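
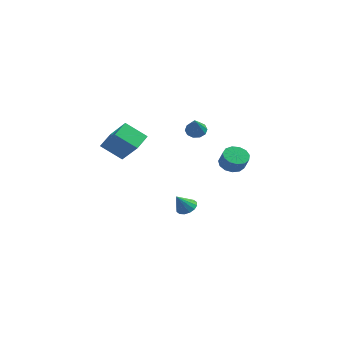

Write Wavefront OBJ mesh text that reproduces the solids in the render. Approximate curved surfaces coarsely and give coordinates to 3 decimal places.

v 0.582 1.23 2.769
v 0.998 1.049 2.318
v 1.358 0.07 3.951
v 1.155 1.354 2.514
v 1.094 1.612 2.807
v 0.836 1.724 3.086
v 0.482 1.647 3.243
v 0.165 1.411 3.22
v 0.008 1.106 3.023
v 0.07 0.848 2.73
v 0.327 0.736 2.451
v 0.682 0.813 2.294
v 3.521 0.665 0.939
v 4.168 0.973 0.631
v 4.706 0.663 1.453
v 4.059 0.355 1.761
v 3.982 1.29 0.872
v 4.521 0.98 1.694
v 3.65 1.409 1.135
v 4.189 1.099 1.956
v 3.277 1.291 1.335
v 3.816 0.982 2.156
v 2.981 0.975 1.41
v 3.52 0.665 2.231
v 2.857 0.56 1.335
v 3.395 0.251 2.157
v 2.943 0.179 1.135
v 3.481 -0.131 1.956
v 3.213 -0.049 0.872
v 3.751 -0.358 1.694
v 3.58 -0.049 0.631
v 4.119 -0.359 1.453
v 3.929 0.177 0.488
v 4.467 -0.133 1.31
v 4.148 0.558 0.488
v 4.686 0.248 1.31
v -4.654 -1.064 1.021
v -3.19 -1.446 2.329
v -4.858 0.099 1.588
v -3.394 -0.283 2.896
v -3.566 -0.377 0.004
v -2.102 -0.759 1.312
v -3.77 0.786 0.571
v -2.306 0.404 1.879
v -0.174 1.342 -3.543
v 0.459 1.499 -3.32
v -0.346 0.578 -2.517
v 0.246 1.745 -3.172
v -0.08 1.882 -3.124
v -0.431 1.875 -3.188
v -0.714 1.725 -3.347
v -0.852 1.473 -3.558
v -0.808 1.185 -3.766
v -0.595 0.939 -3.913
v -0.269 0.802 -3.961
v 0.083 0.809 -3.897
v 0.365 0.959 -3.738
v 0.503 1.211 -3.527
f 2 1 4
f 2 4 3
f 4 1 5
f 4 5 3
f 5 1 6
f 5 6 3
f 6 1 7
f 6 7 3
f 7 1 8
f 7 8 3
f 8 1 9
f 8 9 3
f 9 1 10
f 9 10 3
f 10 1 11
f 10 11 3
f 11 1 12
f 11 12 3
f 12 1 2
f 12 2 3
f 14 13 17
f 14 17 15
f 15 17 18
f 15 18 16
f 17 13 19
f 17 19 18
f 18 19 20
f 18 20 16
f 19 13 21
f 19 21 20
f 20 21 22
f 20 22 16
f 21 13 23
f 21 23 22
f 22 23 24
f 22 24 16
f 23 13 25
f 23 25 24
f 24 25 26
f 24 26 16
f 25 13 27
f 25 27 26
f 26 27 28
f 26 28 16
f 27 13 29
f 27 29 28
f 28 29 30
f 28 30 16
f 29 13 31
f 29 31 30
f 30 31 32
f 30 32 16
f 31 13 33
f 31 33 32
f 32 33 34
f 32 34 16
f 33 13 35
f 33 35 34
f 34 35 36
f 34 36 16
f 35 13 14
f 35 14 36
f 36 14 15
f 36 15 16
f 38 40 37
f 41 38 37
f 37 40 39
f 39 41 37
f 38 44 40
f 42 38 41
f 42 44 38
f 40 44 39
f 43 41 39
f 39 44 43
f 43 42 41
f 44 42 43
f 46 45 48
f 46 48 47
f 48 45 49
f 48 49 47
f 49 45 50
f 49 50 47
f 50 45 51
f 50 51 47
f 51 45 52
f 51 52 47
f 52 45 53
f 52 53 47
f 53 45 54
f 53 54 47
f 54 45 55
f 54 55 47
f 55 45 56
f 55 56 47
f 56 45 57
f 56 57 47
f 57 45 58
f 57 58 47
f 58 45 46
f 58 46 47



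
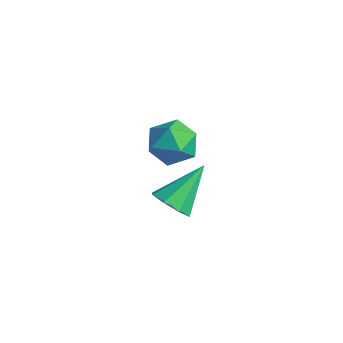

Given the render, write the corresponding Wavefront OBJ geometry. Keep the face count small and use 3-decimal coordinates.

v -0.899 1.881 -2.456
v 0.149 1.906 -2.528
v -0.949 0.634 -3.612
v 0.099 0.659 -3.684
v -0.359 0.306 -2.806
v -0.328 1.077 -2.091
v -0.472 1.463 -4.049
v -0.441 2.234 -3.334
v 0.413 1.648 -3.513
v 0.484 0.933 -2.745
v -1.284 1.607 -3.395
v -1.213 0.892 -2.627
v 3.665 -1.965 -1.635
v 4.425 -1.785 -1.806
v 3.595 -0.515 -0.425
v 4.028 -1.498 -2.174
v 3.418 -1.485 -2.225
v 2.953 -1.752 -1.931
v 2.904 -2.145 -1.464
v 3.302 -2.432 -1.096
v 3.911 -2.446 -1.045
v 4.377 -2.178 -1.339
f 1 12 6
f 1 6 2
f 1 2 8
f 1 8 11
f 1 11 12
f 2 6 10
f 6 12 5
f 12 11 3
f 11 8 7
f 8 2 9
f 4 10 5
f 4 5 3
f 4 3 7
f 4 7 9
f 4 9 10
f 5 10 6
f 3 5 12
f 7 3 11
f 9 7 8
f 10 9 2
f 14 13 16
f 14 16 15
f 16 13 17
f 16 17 15
f 17 13 18
f 17 18 15
f 18 13 19
f 18 19 15
f 19 13 20
f 19 20 15
f 20 13 21
f 20 21 15
f 21 13 22
f 21 22 15
f 22 13 14
f 22 14 15



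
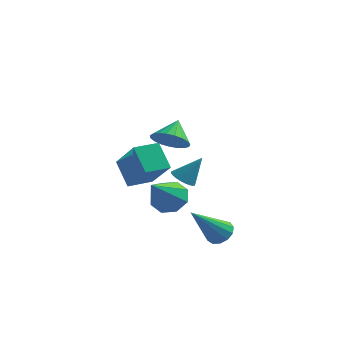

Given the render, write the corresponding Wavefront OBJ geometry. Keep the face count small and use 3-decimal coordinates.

v 0.608 -1.834 -2.441
v 1.135 -1.746 -2.089
v -0.248 -2.946 -0.879
v 0.915 -1.47 -2.014
v 0.598 -1.31 -2.074
v 0.284 -1.316 -2.251
v 0.072 -1.487 -2.488
v 0.031 -1.768 -2.71
v 0.173 -2.07 -2.847
v 0.453 -2.297 -2.855
v 0.782 -2.377 -2.732
v 1.056 -2.285 -2.516
v 1.188 -2.05 -2.277
v -1.88 -0.622 -1.493
v -1.186 -0.355 -1.081
v -2.14 -2.118 -0.087
v -1.728 -0.063 -0.871
v -2.359 -0.099 -1.025
v -2.709 -0.441 -1.454
v -2.574 -0.889 -1.905
v -2.032 -1.181 -2.116
v -1.401 -1.145 -1.961
v -1.051 -0.803 -1.533
v -2.537 3.237 -2.439
v -2.113 2.797 -2.546
v -1.823 3.643 -1.281
v -2.02 2.983 -2.669
v -2.005 3.208 -2.757
v -2.071 3.437 -2.796
v -2.209 3.636 -2.782
v -2.396 3.774 -2.715
v -2.604 3.83 -2.606
v -2.803 3.796 -2.472
v -2.961 3.677 -2.332
v -3.054 3.49 -2.21
v -3.069 3.265 -2.122
v -3.002 3.036 -2.082
v -2.865 2.837 -2.097
v -2.678 2.7 -2.164
v -2.469 2.643 -2.273
v -2.271 2.678 -2.407
v -1.978 -0.22 1.52
v -1.333 -0.59 1.91
v -1.922 0.68 2.28
v -1.17 -0.396 1.669
v -1.148 -0.172 1.402
v -1.269 0.043 1.155
v -1.513 0.214 0.972
v -1.837 0.309 0.883
v -2.185 0.312 0.904
v -2.498 0.224 1.032
v -2.721 0.059 1.244
v -2.815 -0.155 1.504
v -2.765 -0.38 1.767
v -2.579 -0.577 1.987
v -2.288 -0.712 2.126
v -1.944 -0.763 2.16
v -1.606 -0.72 2.084
v -5.067 1.966 -1.226
v -3.96 1.046 0.234
v -4.283 2.86 -1.257
v -3.176 1.94 0.202
v -4.324 1.28 -2.222
v -3.217 0.36 -0.763
v -3.54 2.174 -2.254
v -2.433 1.254 -0.794
f 2 1 4
f 2 4 3
f 4 1 5
f 4 5 3
f 5 1 6
f 5 6 3
f 6 1 7
f 6 7 3
f 7 1 8
f 7 8 3
f 8 1 9
f 8 9 3
f 9 1 10
f 9 10 3
f 10 1 11
f 10 11 3
f 11 1 12
f 11 12 3
f 12 1 13
f 12 13 3
f 13 1 2
f 13 2 3
f 15 14 17
f 15 17 16
f 17 14 18
f 17 18 16
f 18 14 19
f 18 19 16
f 19 14 20
f 19 20 16
f 20 14 21
f 20 21 16
f 21 14 22
f 21 22 16
f 22 14 23
f 22 23 16
f 23 14 15
f 23 15 16
f 25 24 27
f 25 27 26
f 27 24 28
f 27 28 26
f 28 24 29
f 28 29 26
f 29 24 30
f 29 30 26
f 30 24 31
f 30 31 26
f 31 24 32
f 31 32 26
f 32 24 33
f 32 33 26
f 33 24 34
f 33 34 26
f 34 24 35
f 34 35 26
f 35 24 36
f 35 36 26
f 36 24 37
f 36 37 26
f 37 24 38
f 37 38 26
f 38 24 39
f 38 39 26
f 39 24 40
f 39 40 26
f 40 24 41
f 40 41 26
f 41 24 25
f 41 25 26
f 43 42 45
f 43 45 44
f 45 42 46
f 45 46 44
f 46 42 47
f 46 47 44
f 47 42 48
f 47 48 44
f 48 42 49
f 48 49 44
f 49 42 50
f 49 50 44
f 50 42 51
f 50 51 44
f 51 42 52
f 51 52 44
f 52 42 53
f 52 53 44
f 53 42 54
f 53 54 44
f 54 42 55
f 54 55 44
f 55 42 56
f 55 56 44
f 56 42 57
f 56 57 44
f 57 42 58
f 57 58 44
f 58 42 43
f 58 43 44
f 60 62 59
f 63 60 59
f 59 62 61
f 61 63 59
f 60 66 62
f 64 60 63
f 64 66 60
f 62 66 61
f 65 63 61
f 61 66 65
f 65 64 63
f 66 64 65



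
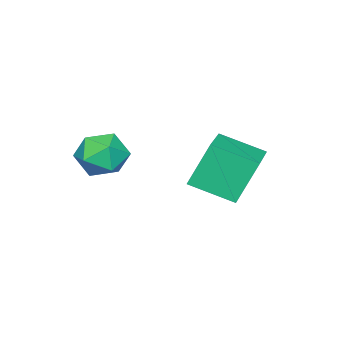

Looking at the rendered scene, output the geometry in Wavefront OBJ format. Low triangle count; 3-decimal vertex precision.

v -1.073 -3.963 -1.878
v -0.583 -3.182 -1.666
v 0.223 -4.778 -1.874
v 0.713 -3.997 -1.662
v 0.127 -4.376 -1.023
v -0.674 -3.872 -1.025
v 0.314 -4.088 -2.515
v -0.487 -3.584 -2.517
v 0.274 -3.259 -2.06
v 0.159 -3.437 -1.137
v -0.519 -4.523 -2.403
v -0.634 -4.701 -1.48
v -2.769 -2.282 -3.109
v -3.351 -1.817 -1.515
v -3.306 -0.848 -3.724
v -3.888 -0.383 -2.129
v -1.192 -1.537 -2.751
v -1.774 -1.072 -1.156
v -1.729 -0.103 -3.365
v -2.311 0.362 -1.771
f 1 12 6
f 1 6 2
f 1 2 8
f 1 8 11
f 1 11 12
f 2 6 10
f 6 12 5
f 12 11 3
f 11 8 7
f 8 2 9
f 4 10 5
f 4 5 3
f 4 3 7
f 4 7 9
f 4 9 10
f 5 10 6
f 3 5 12
f 7 3 11
f 9 7 8
f 10 9 2
f 14 16 13
f 17 14 13
f 13 16 15
f 15 17 13
f 14 20 16
f 18 14 17
f 18 20 14
f 16 20 15
f 19 17 15
f 15 20 19
f 19 18 17
f 20 18 19



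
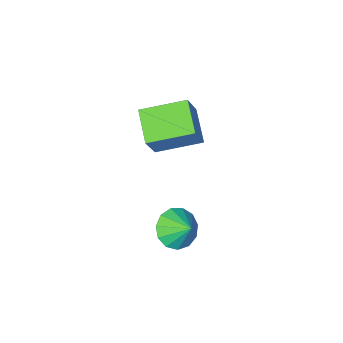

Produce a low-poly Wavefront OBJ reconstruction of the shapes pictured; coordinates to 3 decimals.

v -0.743 -0.713 -3.641
v 0.155 -0.568 -3.604
v -0.897 0.073 -2.979
v -0.022 -0.279 -3.989
v -0.428 -0.128 -4.263
v -0.934 -0.162 -4.34
v -1.379 -0.371 -4.195
v -1.622 -0.689 -3.874
v -1.586 -1.015 -3.48
v -1.282 -1.245 -3.137
v -0.807 -1.306 -2.954
v -0.312 -1.178 -2.989
v 0.047 -0.904 -3.232
v -0.925 -2.661 -0.712
v -1.349 -3.945 0.004
v -2.543 -1.846 -0.208
v -2.967 -3.131 0.507
v -0.233 -2.129 0.653
v -0.657 -3.414 1.368
v -1.851 -1.315 1.156
v -2.275 -2.599 1.872
f 2 1 4
f 2 4 3
f 4 1 5
f 4 5 3
f 5 1 6
f 5 6 3
f 6 1 7
f 6 7 3
f 7 1 8
f 7 8 3
f 8 1 9
f 8 9 3
f 9 1 10
f 9 10 3
f 10 1 11
f 10 11 3
f 11 1 12
f 11 12 3
f 12 1 13
f 12 13 3
f 13 1 2
f 13 2 3
f 15 17 14
f 18 15 14
f 14 17 16
f 16 18 14
f 15 21 17
f 19 15 18
f 19 21 15
f 17 21 16
f 20 18 16
f 16 21 20
f 20 19 18
f 21 19 20



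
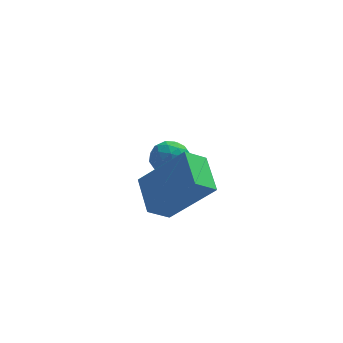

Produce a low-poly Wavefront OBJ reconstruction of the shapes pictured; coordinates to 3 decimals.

v -0.036 -2.792 0.46
v 1.229 -3.047 1.786
v -0.286 -1.645 0.919
v 0.979 -1.9 2.245
v 0.561 -2.46 -0.045
v 1.826 -2.715 1.281
v 0.311 -1.313 0.414
v 1.576 -1.568 1.74
v 0.37 1.184 -0.675
v 0.826 1.542 -0.4
v 0.414 0.518 0.12
v 0.87 0.876 0.395
v 0.269 1.097 0.354
v 0.242 1.509 -0.137
v 0.998 0.551 -0.143
v 0.971 0.963 -0.634
v 1.214 1.151 -0.071
v 0.763 1.488 0.236
v 0.477 0.572 -0.516
v 0.026 0.909 -0.209
v 0.594 1.422 -0.607
v 0.646 0.638 0.327
v 0.293 0.768 0.303
v 0.561 0.979 0.465
v 0.251 1.402 -0.452
v 0.519 1.612 -0.291
v 0.191 1.351 0.153
v 0.721 0.448 0.011
v 0.989 0.658 0.172
v 0.679 1.081 -0.745
v 0.947 1.292 -0.583
v 1.049 0.709 -0.433
v 1.09 1.402 -0.252
v 1.116 1.011 0.215
v 1.191 0.82 -0.102
v 1.175 1.062 -0.39
v 0.825 1.6 -0.072
v 0.851 1.209 0.395
v 0.498 1.339 0.372
v 0.482 1.581 0.083
v 1.053 1.371 0.121
v 0.389 0.851 -0.675
v 0.415 0.46 -0.208
v 0.758 0.479 -0.363
v 0.742 0.721 -0.652
v 0.124 1.049 -0.495
v 0.15 0.658 -0.028
v 0.065 0.998 0.11
v 0.049 1.24 -0.178
v 0.187 0.689 -0.401
f 2 4 1
f 5 2 1
f 1 4 3
f 3 5 1
f 2 8 4
f 6 2 5
f 6 8 2
f 4 8 3
f 7 5 3
f 3 8 7
f 7 6 5
f 8 6 7
f 9 46 25
f 46 20 49
f 25 49 14
f 46 49 25
f 9 25 21
f 25 14 26
f 21 26 10
f 25 26 21
f 9 21 30
f 21 10 31
f 30 31 16
f 21 31 30
f 9 30 42
f 30 16 45
f 42 45 19
f 30 45 42
f 9 42 46
f 42 19 50
f 46 50 20
f 42 50 46
f 10 26 37
f 26 14 40
f 37 40 18
f 26 40 37
f 14 49 27
f 49 20 48
f 27 48 13
f 49 48 27
f 20 50 47
f 50 19 43
f 47 43 11
f 50 43 47
f 19 45 44
f 45 16 32
f 44 32 15
f 45 32 44
f 16 31 36
f 31 10 33
f 36 33 17
f 31 33 36
f 12 38 24
f 38 18 39
f 24 39 13
f 38 39 24
f 12 24 22
f 24 13 23
f 22 23 11
f 24 23 22
f 12 22 29
f 22 11 28
f 29 28 15
f 22 28 29
f 12 29 34
f 29 15 35
f 34 35 17
f 29 35 34
f 12 34 38
f 34 17 41
f 38 41 18
f 34 41 38
f 13 39 27
f 39 18 40
f 27 40 14
f 39 40 27
f 11 23 47
f 23 13 48
f 47 48 20
f 23 48 47
f 15 28 44
f 28 11 43
f 44 43 19
f 28 43 44
f 17 35 36
f 35 15 32
f 36 32 16
f 35 32 36
f 18 41 37
f 41 17 33
f 37 33 10
f 41 33 37



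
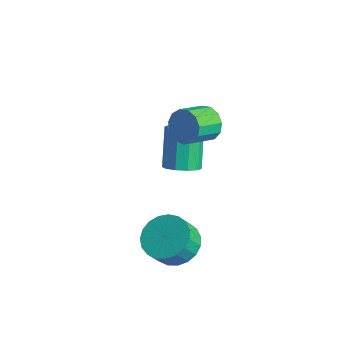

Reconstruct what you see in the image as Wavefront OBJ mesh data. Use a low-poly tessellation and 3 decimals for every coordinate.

v -0.679 3.092 3.274
v -0.333 2.841 2.551
v -0.175 1.637 3.043
v -0.521 1.888 3.766
v 0.023 2.998 2.821
v 0.18 1.795 3.314
v 0.155 3.185 3.235
v 0.313 1.981 3.728
v 0.023 3.342 3.662
v 0.18 2.139 4.154
v -0.332 3.42 3.965
v -0.175 2.216 4.457
v -0.797 3.394 4.049
v -0.64 2.19 4.541
v -1.224 3.271 3.886
v -1.067 2.068 4.379
v -1.479 3.092 3.53
v -1.321 1.888 4.022
v -1.479 2.913 3.092
v -1.322 1.709 3.584
v -1.225 2.79 2.711
v -1.068 1.587 3.204
v -0.798 2.764 2.51
v -0.64 1.56 3.002
v -2.112 2.928 -0.614
v -1.618 3.569 -0.639
v -2.473 4.294 1.029
v -2.968 3.652 1.054
v -2.031 3.681 -0.9
v -2.886 4.406 0.769
v -2.474 3.506 -1.051
v -3.33 4.231 0.617
v -2.78 3.11 -1.035
v -3.635 3.834 0.633
v -2.83 2.644 -0.859
v -3.686 3.369 0.809
v -2.607 2.286 -0.589
v -3.462 3.011 1.079
v -2.194 2.174 -0.329
v -3.049 2.899 1.34
v -1.75 2.349 -0.177
v -2.606 3.074 1.491
v -1.445 2.746 -0.193
v -2.3 3.47 1.475
v -1.394 3.211 -0.369
v -2.25 3.936 1.299
v 1.798 -0.083 -0.794
v 2.282 -0.828 -1.353
v 2.387 -1.441 -0.446
v 1.902 -0.697 0.114
v 2.617 -0.58 -1.224
v 2.722 -1.193 -0.317
v 2.81 -0.245 -1.02
v 2.915 -0.858 -0.113
v 2.828 0.117 -0.777
v 2.933 -0.496 0.13
v 2.668 0.445 -0.537
v 2.773 -0.168 0.37
v 2.357 0.681 -0.341
v 2.462 0.068 0.566
v 1.95 0.785 -0.224
v 2.055 0.172 0.683
v 1.516 0.739 -0.205
v 1.621 0.126 0.702
v 1.131 0.551 -0.288
v 1.236 -0.062 0.619
v 0.861 0.253 -0.458
v 0.966 -0.36 0.449
v 0.753 -0.103 -0.686
v 0.858 -0.717 0.221
v 0.826 -0.456 -0.933
v 0.931 -1.069 -0.026
v 1.066 -0.744 -1.156
v 1.171 -1.358 -0.249
v 1.434 -0.918 -1.316
v 1.538 -1.532 -0.409
v 1.863 -0.948 -1.386
v 1.968 -1.561 -0.479
f 2 1 5
f 2 5 3
f 3 5 6
f 3 6 4
f 5 1 7
f 5 7 6
f 6 7 8
f 6 8 4
f 7 1 9
f 7 9 8
f 8 9 10
f 8 10 4
f 9 1 11
f 9 11 10
f 10 11 12
f 10 12 4
f 11 1 13
f 11 13 12
f 12 13 14
f 12 14 4
f 13 1 15
f 13 15 14
f 14 15 16
f 14 16 4
f 15 1 17
f 15 17 16
f 16 17 18
f 16 18 4
f 17 1 19
f 17 19 18
f 18 19 20
f 18 20 4
f 19 1 21
f 19 21 20
f 20 21 22
f 20 22 4
f 21 1 23
f 21 23 22
f 22 23 24
f 22 24 4
f 23 1 2
f 23 2 24
f 24 2 3
f 24 3 4
f 26 25 29
f 26 29 27
f 27 29 30
f 27 30 28
f 29 25 31
f 29 31 30
f 30 31 32
f 30 32 28
f 31 25 33
f 31 33 32
f 32 33 34
f 32 34 28
f 33 25 35
f 33 35 34
f 34 35 36
f 34 36 28
f 35 25 37
f 35 37 36
f 36 37 38
f 36 38 28
f 37 25 39
f 37 39 38
f 38 39 40
f 38 40 28
f 39 25 41
f 39 41 40
f 40 41 42
f 40 42 28
f 41 25 43
f 41 43 42
f 42 43 44
f 42 44 28
f 43 25 45
f 43 45 44
f 44 45 46
f 44 46 28
f 45 25 26
f 45 26 46
f 46 26 27
f 46 27 28
f 48 47 51
f 48 51 49
f 49 51 52
f 49 52 50
f 51 47 53
f 51 53 52
f 52 53 54
f 52 54 50
f 53 47 55
f 53 55 54
f 54 55 56
f 54 56 50
f 55 47 57
f 55 57 56
f 56 57 58
f 56 58 50
f 57 47 59
f 57 59 58
f 58 59 60
f 58 60 50
f 59 47 61
f 59 61 60
f 60 61 62
f 60 62 50
f 61 47 63
f 61 63 62
f 62 63 64
f 62 64 50
f 63 47 65
f 63 65 64
f 64 65 66
f 64 66 50
f 65 47 67
f 65 67 66
f 66 67 68
f 66 68 50
f 67 47 69
f 67 69 68
f 68 69 70
f 68 70 50
f 69 47 71
f 69 71 70
f 70 71 72
f 70 72 50
f 71 47 73
f 71 73 72
f 72 73 74
f 72 74 50
f 73 47 75
f 73 75 74
f 74 75 76
f 74 76 50
f 75 47 77
f 75 77 76
f 76 77 78
f 76 78 50
f 77 47 48
f 77 48 78
f 78 48 49
f 78 49 50



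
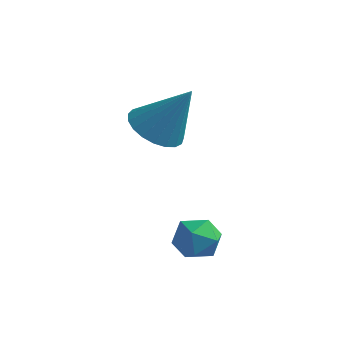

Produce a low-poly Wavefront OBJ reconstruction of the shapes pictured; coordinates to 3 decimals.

v -1.831 2.613 1.36
v -1.17 2.383 0.994
v -0.989 2.867 2.72
v -1.172 2.706 0.934
v -1.288 3.013 0.949
v -1.498 3.251 1.034
v -1.765 3.378 1.176
v -2.044 3.373 1.349
v -2.286 3.237 1.525
v -2.449 2.993 1.672
v -2.506 2.683 1.765
v -2.446 2.361 1.788
v -2.279 2.082 1.737
v -2.035 1.895 1.62
v -1.756 1.833 1.459
v -1.49 1.905 1.281
v -1.282 2.099 1.116
v 0.44 0.58 -0.069
v 1.057 0.52 -0.236
v 0.303 -0.44 -0.204
v 0.92 -0.5 -0.371
v 0.763 -0.358 0.235
v 0.848 0.273 0.318
v 0.512 -0.193 -0.758
v 0.597 0.438 -0.675
v 1.101 0.042 -0.661
v 1.256 -0.06 -0.047
v 0.104 0.14 -0.393
v 0.259 0.038 0.221
f 2 1 4
f 2 4 3
f 4 1 5
f 4 5 3
f 5 1 6
f 5 6 3
f 6 1 7
f 6 7 3
f 7 1 8
f 7 8 3
f 8 1 9
f 8 9 3
f 9 1 10
f 9 10 3
f 10 1 11
f 10 11 3
f 11 1 12
f 11 12 3
f 12 1 13
f 12 13 3
f 13 1 14
f 13 14 3
f 14 1 15
f 14 15 3
f 15 1 16
f 15 16 3
f 16 1 17
f 16 17 3
f 17 1 2
f 17 2 3
f 18 29 23
f 18 23 19
f 18 19 25
f 18 25 28
f 18 28 29
f 19 23 27
f 23 29 22
f 29 28 20
f 28 25 24
f 25 19 26
f 21 27 22
f 21 22 20
f 21 20 24
f 21 24 26
f 21 26 27
f 22 27 23
f 20 22 29
f 24 20 28
f 26 24 25
f 27 26 19



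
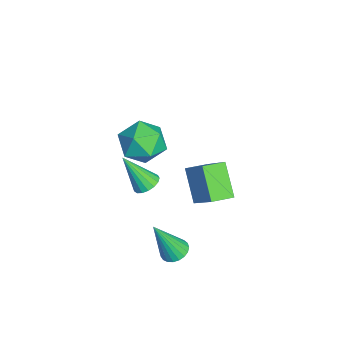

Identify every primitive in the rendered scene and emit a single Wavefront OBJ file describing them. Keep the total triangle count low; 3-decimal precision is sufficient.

v -1.967 -2.066 -1.231
v -1.082 -2.799 -0.854
v -3.278 -3.481 -0.906
v -2.393 -4.214 -0.529
v -2.707 -3.254 0.136
v -1.897 -2.379 -0.065
v -2.463 -3.901 -1.695
v -1.653 -3.026 -1.896
v -1.389 -3.933 -1.141
v -1.54 -3.533 -0.009
v -2.82 -2.747 -1.751
v -2.971 -2.347 -0.619
v -1.279 -1.307 -1.98
v 0.09 -0.623 -0.47
v -1.657 -0.312 -2.088
v -0.288 0.373 -0.578
v -0.032 -0.973 -3.262
v 1.337 -0.288 -1.752
v -0.41 0.023 -3.37
v 0.959 0.707 -1.86
v 3.203 -1.914 -3.209
v 3.72 -1.524 -3.082
v 3.397 -2.806 -1.251
v 3.511 -1.372 -2.992
v 3.248 -1.313 -2.939
v 2.977 -1.358 -2.933
v 2.746 -1.5 -2.975
v 2.593 -1.713 -3.057
v 2.546 -1.96 -3.165
v 2.613 -2.2 -3.281
v 2.782 -2.39 -3.384
v 3.023 -2.498 -3.457
v 3.296 -2.505 -3.487
v 3.553 -2.409 -3.469
v 3.749 -2.228 -3.406
v 3.851 -1.993 -3.309
v 3.841 -1.744 -3.194
v 3.043 -3.05 1.382
v 3.517 -2.753 1.65
v 2.777 -4.01 2.918
v 3.281 -2.584 1.715
v 2.991 -2.522 1.703
v 2.713 -2.581 1.618
v 2.511 -2.748 1.479
v 2.43 -2.984 1.317
v 2.49 -3.235 1.171
v 2.677 -3.444 1.073
v 2.948 -3.562 1.046
v 3.24 -3.564 1.096
v 3.488 -3.448 1.211
v 3.633 -3.24 1.366
v 3.644 -2.99 1.524
f 1 12 6
f 1 6 2
f 1 2 8
f 1 8 11
f 1 11 12
f 2 6 10
f 6 12 5
f 12 11 3
f 11 8 7
f 8 2 9
f 4 10 5
f 4 5 3
f 4 3 7
f 4 7 9
f 4 9 10
f 5 10 6
f 3 5 12
f 7 3 11
f 9 7 8
f 10 9 2
f 14 16 13
f 17 14 13
f 13 16 15
f 15 17 13
f 14 20 16
f 18 14 17
f 18 20 14
f 16 20 15
f 19 17 15
f 15 20 19
f 19 18 17
f 20 18 19
f 22 21 24
f 22 24 23
f 24 21 25
f 24 25 23
f 25 21 26
f 25 26 23
f 26 21 27
f 26 27 23
f 27 21 28
f 27 28 23
f 28 21 29
f 28 29 23
f 29 21 30
f 29 30 23
f 30 21 31
f 30 31 23
f 31 21 32
f 31 32 23
f 32 21 33
f 32 33 23
f 33 21 34
f 33 34 23
f 34 21 35
f 34 35 23
f 35 21 36
f 35 36 23
f 36 21 37
f 36 37 23
f 37 21 22
f 37 22 23
f 39 38 41
f 39 41 40
f 41 38 42
f 41 42 40
f 42 38 43
f 42 43 40
f 43 38 44
f 43 44 40
f 44 38 45
f 44 45 40
f 45 38 46
f 45 46 40
f 46 38 47
f 46 47 40
f 47 38 48
f 47 48 40
f 48 38 49
f 48 49 40
f 49 38 50
f 49 50 40
f 50 38 51
f 50 51 40
f 51 38 52
f 51 52 40
f 52 38 39
f 52 39 40



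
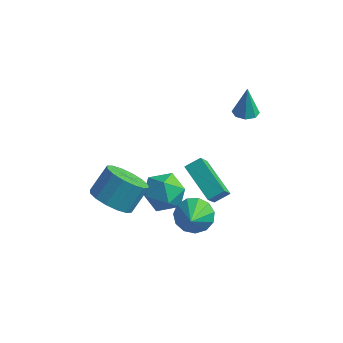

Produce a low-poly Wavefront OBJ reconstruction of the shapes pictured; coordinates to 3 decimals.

v 1.532 2.852 3.028
v 2.114 2.616 3.078
v 1.488 3.068 4.552
v 2.114 3.094 3.011
v 1.773 3.43 2.953
v 1.291 3.427 2.94
v 0.95 3.088 2.978
v 0.951 2.611 3.045
v 1.292 2.275 3.102
v 1.774 2.277 3.116
v 1.604 -2.657 0.563
v 1.909 -3.157 -0.134
v 2.116 -4.063 1.797
v 2.306 -2.873 0.025
v 2.479 -2.521 0.355
v 2.374 -2.211 0.75
v 2.025 -2.044 1.086
v 1.542 -2.071 1.256
v 1.078 -2.284 1.205
v 0.782 -2.616 0.951
v 0.746 -2.961 0.573
v 0.982 -3.209 0.192
v 1.416 -3.283 -0.071
v -2.255 -3.103 0.187
v -1.458 -2.704 -0.44
v -1.087 -1.738 0.646
v -1.885 -2.137 1.273
v -1.911 -2.391 -0.563
v -1.541 -1.425 0.522
v -2.457 -2.269 -0.486
v -2.086 -1.303 0.6
v -2.948 -2.371 -0.228
v -2.577 -1.405 0.858
v -3.254 -2.668 0.141
v -2.883 -1.702 1.227
v -3.292 -3.082 0.523
v -2.921 -2.116 1.609
v -3.053 -3.502 0.814
v -2.682 -2.536 1.9
v -2.599 -3.815 0.938
v -2.229 -2.849 2.023
v -2.054 -3.937 0.86
v -1.683 -2.971 1.946
v -1.563 -3.835 0.602
v -1.192 -2.869 1.688
v -1.257 -3.538 0.233
v -0.886 -2.572 1.319
v -1.219 -3.124 -0.149
v -0.848 -2.158 0.937
v -1.762 0.769 -1.841
v -1.125 0.761 -0.914
v -1.135 -0.881 -2.286
v -0.498 -0.889 -1.359
v -1.617 -0.954 -1.272
v -2.005 0.065 -0.997
v -0.255 -0.185 -2.203
v -0.643 0.834 -1.928
v -0.193 0.171 -1.138
v -1.035 -0.304 -0.562
v -1.225 0.184 -2.638
v -2.067 -0.291 -2.062
v 0.058 0.284 0.374
v 0.28 -0.885 1.855
v 0.582 0.846 0.738
v 0.804 -0.323 2.219
v 1.616 -0.577 -0.539
v 1.838 -1.746 0.942
v 2.14 -0.015 -0.175
v 2.362 -1.184 1.306
f 2 1 4
f 2 4 3
f 4 1 5
f 4 5 3
f 5 1 6
f 5 6 3
f 6 1 7
f 6 7 3
f 7 1 8
f 7 8 3
f 8 1 9
f 8 9 3
f 9 1 10
f 9 10 3
f 10 1 2
f 10 2 3
f 12 11 14
f 12 14 13
f 14 11 15
f 14 15 13
f 15 11 16
f 15 16 13
f 16 11 17
f 16 17 13
f 17 11 18
f 17 18 13
f 18 11 19
f 18 19 13
f 19 11 20
f 19 20 13
f 20 11 21
f 20 21 13
f 21 11 22
f 21 22 13
f 22 11 23
f 22 23 13
f 23 11 12
f 23 12 13
f 25 24 28
f 25 28 26
f 26 28 29
f 26 29 27
f 28 24 30
f 28 30 29
f 29 30 31
f 29 31 27
f 30 24 32
f 30 32 31
f 31 32 33
f 31 33 27
f 32 24 34
f 32 34 33
f 33 34 35
f 33 35 27
f 34 24 36
f 34 36 35
f 35 36 37
f 35 37 27
f 36 24 38
f 36 38 37
f 37 38 39
f 37 39 27
f 38 24 40
f 38 40 39
f 39 40 41
f 39 41 27
f 40 24 42
f 40 42 41
f 41 42 43
f 41 43 27
f 42 24 44
f 42 44 43
f 43 44 45
f 43 45 27
f 44 24 46
f 44 46 45
f 45 46 47
f 45 47 27
f 46 24 48
f 46 48 47
f 47 48 49
f 47 49 27
f 48 24 25
f 48 25 49
f 49 25 26
f 49 26 27
f 50 61 55
f 50 55 51
f 50 51 57
f 50 57 60
f 50 60 61
f 51 55 59
f 55 61 54
f 61 60 52
f 60 57 56
f 57 51 58
f 53 59 54
f 53 54 52
f 53 52 56
f 53 56 58
f 53 58 59
f 54 59 55
f 52 54 61
f 56 52 60
f 58 56 57
f 59 58 51
f 63 65 62
f 66 63 62
f 62 65 64
f 64 66 62
f 63 69 65
f 67 63 66
f 67 69 63
f 65 69 64
f 68 66 64
f 64 69 68
f 68 67 66
f 69 67 68



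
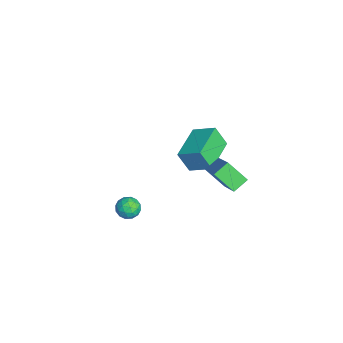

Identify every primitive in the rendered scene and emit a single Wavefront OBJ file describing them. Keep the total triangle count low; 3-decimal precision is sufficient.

v 3.9 3 3.769
v 3.502 3.646 4.174
v 2.191 2.786 2.432
v 1.794 3.432 2.837
v 4.426 3.828 2.963
v 4.029 4.474 3.368
v 2.718 3.614 1.626
v 2.32 4.26 2.031
v 0.605 -0.477 -1.002
v 1.126 -0.113 -1.089
v 0.994 -1.187 -1.651
v 1.515 -0.823 -1.738
v 1.413 -1.107 -1.172
v 1.173 -0.668 -0.771
v 0.947 -0.632 -1.969
v 0.707 -0.193 -1.568
v 1.337 -0.208 -1.687
v 1.625 -0.502 -1.194
v 0.495 -0.798 -1.546
v 0.783 -1.092 -1.053
v 0.832 -0.233 -0.988
v 1.288 -1.067 -1.752
v 1.229 -1.234 -1.419
v 1.535 -1.02 -1.47
v 0.859 -0.559 -0.801
v 1.165 -0.345 -0.852
v 1.334 -0.929 -0.902
v 0.955 -0.955 -1.888
v 1.261 -0.741 -1.939
v 0.585 -0.28 -1.27
v 0.891 -0.066 -1.321
v 0.786 -0.371 -1.838
v 1.262 -0.075 -1.391
v 1.49 -0.492 -1.773
v 1.157 -0.38 -1.908
v 1.016 -0.122 -1.672
v 1.431 -0.247 -1.101
v 1.659 -0.664 -1.483
v 1.599 -0.831 -1.15
v 1.458 -0.573 -0.914
v 1.555 -0.303 -1.453
v 0.461 -0.636 -1.257
v 0.689 -1.053 -1.639
v 0.662 -0.727 -1.826
v 0.521 -0.469 -1.59
v 0.63 -0.808 -0.967
v 0.858 -1.225 -1.349
v 1.104 -1.178 -1.068
v 0.963 -0.92 -0.832
v 0.565 -0.997 -1.287
v -3.092 3.322 -0.98
v -3.281 2.769 0.125
v -2.527 4.337 -0.376
v -2.716 3.784 0.729
v -1.304 2.416 -1.129
v -1.493 1.863 -0.024
v -0.739 3.431 -0.525
v -0.928 2.878 0.58
f 2 4 1
f 5 2 1
f 1 4 3
f 3 5 1
f 2 8 4
f 6 2 5
f 6 8 2
f 4 8 3
f 7 5 3
f 3 8 7
f 7 6 5
f 8 6 7
f 9 46 25
f 46 20 49
f 25 49 14
f 46 49 25
f 9 25 21
f 25 14 26
f 21 26 10
f 25 26 21
f 9 21 30
f 21 10 31
f 30 31 16
f 21 31 30
f 9 30 42
f 30 16 45
f 42 45 19
f 30 45 42
f 9 42 46
f 42 19 50
f 46 50 20
f 42 50 46
f 10 26 37
f 26 14 40
f 37 40 18
f 26 40 37
f 14 49 27
f 49 20 48
f 27 48 13
f 49 48 27
f 20 50 47
f 50 19 43
f 47 43 11
f 50 43 47
f 19 45 44
f 45 16 32
f 44 32 15
f 45 32 44
f 16 31 36
f 31 10 33
f 36 33 17
f 31 33 36
f 12 38 24
f 38 18 39
f 24 39 13
f 38 39 24
f 12 24 22
f 24 13 23
f 22 23 11
f 24 23 22
f 12 22 29
f 22 11 28
f 29 28 15
f 22 28 29
f 12 29 34
f 29 15 35
f 34 35 17
f 29 35 34
f 12 34 38
f 34 17 41
f 38 41 18
f 34 41 38
f 13 39 27
f 39 18 40
f 27 40 14
f 39 40 27
f 11 23 47
f 23 13 48
f 47 48 20
f 23 48 47
f 15 28 44
f 28 11 43
f 44 43 19
f 28 43 44
f 17 35 36
f 35 15 32
f 36 32 16
f 35 32 36
f 18 41 37
f 41 17 33
f 37 33 10
f 41 33 37
f 52 54 51
f 55 52 51
f 51 54 53
f 53 55 51
f 52 58 54
f 56 52 55
f 56 58 52
f 54 58 53
f 57 55 53
f 53 58 57
f 57 56 55
f 58 56 57



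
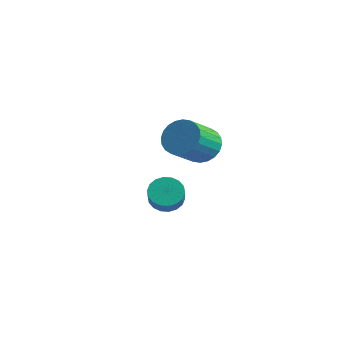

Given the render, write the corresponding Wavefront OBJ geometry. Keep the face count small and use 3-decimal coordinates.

v -1.955 -1.275 -2.766
v -1.235 -0.72 -2.813
v -0.624 -1.431 -1.841
v -1.345 -1.985 -1.794
v -1.469 -0.541 -2.535
v -0.858 -1.252 -1.563
v -1.799 -0.507 -2.303
v -1.188 -1.218 -1.331
v -2.16 -0.625 -2.162
v -1.549 -1.336 -1.191
v -2.48 -0.872 -2.141
v -1.869 -1.583 -1.169
v -2.697 -1.198 -2.244
v -2.086 -1.909 -1.272
v -2.767 -1.54 -2.45
v -2.156 -2.251 -1.478
v -2.676 -1.829 -2.719
v -2.065 -2.54 -1.747
v -2.442 -2.008 -2.997
v -1.831 -2.719 -2.025
v -2.112 -2.042 -3.229
v -1.501 -2.753 -2.257
v -1.751 -1.924 -3.369
v -1.14 -2.635 -2.398
v -1.431 -1.677 -3.391
v -0.82 -2.388 -2.419
v -1.214 -1.351 -3.288
v -0.603 -2.062 -2.316
v -1.144 -1.009 -3.082
v -0.533 -1.72 -2.11
v 1.222 -2.364 2.48
v 2.272 -2.369 2.459
v 2.288 -3.922 3.639
v 1.238 -3.916 3.66
v 2.2 -2.125 2.781
v 2.215 -3.678 3.96
v 1.978 -1.918 3.056
v 1.994 -3.471 4.236
v 1.642 -1.779 3.244
v 1.658 -3.332 4.424
v 1.242 -1.728 3.316
v 1.258 -3.281 4.496
v 0.839 -1.775 3.26
v 0.855 -3.328 4.44
v 0.494 -1.911 3.086
v 0.51 -3.463 4.266
v 0.26 -2.116 2.819
v 0.276 -3.668 3.999
v 0.172 -2.358 2.501
v 0.188 -3.911 3.681
v 0.245 -2.602 2.18
v 0.26 -4.155 3.359
v 0.466 -2.809 1.904
v 0.482 -4.362 3.084
v 0.802 -2.948 1.716
v 0.818 -4.501 2.896
v 1.202 -2.999 1.644
v 1.218 -4.552 2.824
v 1.605 -2.952 1.7
v 1.621 -4.505 2.88
v 1.95 -2.817 1.874
v 1.966 -4.369 3.054
v 2.184 -2.612 2.141
v 2.2 -4.164 3.321
f 2 1 5
f 2 5 3
f 3 5 6
f 3 6 4
f 5 1 7
f 5 7 6
f 6 7 8
f 6 8 4
f 7 1 9
f 7 9 8
f 8 9 10
f 8 10 4
f 9 1 11
f 9 11 10
f 10 11 12
f 10 12 4
f 11 1 13
f 11 13 12
f 12 13 14
f 12 14 4
f 13 1 15
f 13 15 14
f 14 15 16
f 14 16 4
f 15 1 17
f 15 17 16
f 16 17 18
f 16 18 4
f 17 1 19
f 17 19 18
f 18 19 20
f 18 20 4
f 19 1 21
f 19 21 20
f 20 21 22
f 20 22 4
f 21 1 23
f 21 23 22
f 22 23 24
f 22 24 4
f 23 1 25
f 23 25 24
f 24 25 26
f 24 26 4
f 25 1 27
f 25 27 26
f 26 27 28
f 26 28 4
f 27 1 29
f 27 29 28
f 28 29 30
f 28 30 4
f 29 1 2
f 29 2 30
f 30 2 3
f 30 3 4
f 32 31 35
f 32 35 33
f 33 35 36
f 33 36 34
f 35 31 37
f 35 37 36
f 36 37 38
f 36 38 34
f 37 31 39
f 37 39 38
f 38 39 40
f 38 40 34
f 39 31 41
f 39 41 40
f 40 41 42
f 40 42 34
f 41 31 43
f 41 43 42
f 42 43 44
f 42 44 34
f 43 31 45
f 43 45 44
f 44 45 46
f 44 46 34
f 45 31 47
f 45 47 46
f 46 47 48
f 46 48 34
f 47 31 49
f 47 49 48
f 48 49 50
f 48 50 34
f 49 31 51
f 49 51 50
f 50 51 52
f 50 52 34
f 51 31 53
f 51 53 52
f 52 53 54
f 52 54 34
f 53 31 55
f 53 55 54
f 54 55 56
f 54 56 34
f 55 31 57
f 55 57 56
f 56 57 58
f 56 58 34
f 57 31 59
f 57 59 58
f 58 59 60
f 58 60 34
f 59 31 61
f 59 61 60
f 60 61 62
f 60 62 34
f 61 31 63
f 61 63 62
f 62 63 64
f 62 64 34
f 63 31 32
f 63 32 64
f 64 32 33
f 64 33 34



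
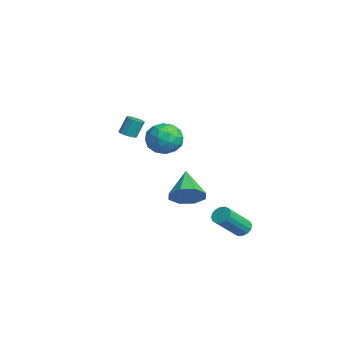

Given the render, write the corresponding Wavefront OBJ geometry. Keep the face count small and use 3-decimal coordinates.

v 2.04 -3.697 3.194
v 2.549 -3.665 3.21
v 2.489 -3.211 4.221
v 1.98 -3.243 4.206
v 2.456 -3.419 3.094
v 2.396 -2.965 4.106
v 2.231 -3.261 3.01
v 2.171 -2.808 4.021
v 1.945 -3.242 2.985
v 1.886 -2.788 3.996
v 1.69 -3.367 3.026
v 1.63 -2.913 4.037
v 1.545 -3.596 3.12
v 1.486 -3.143 4.131
v 1.558 -3.858 3.238
v 1.498 -3.404 4.25
v 1.723 -4.069 3.343
v 1.664 -3.615 4.354
v 1.989 -4.161 3.4
v 1.93 -3.707 4.411
v 2.271 -4.106 3.392
v 2.212 -3.652 4.403
v 2.48 -3.921 3.321
v 2.42 -3.468 4.332
v 2.95 2.33 -4.079
v 3.468 2.644 -4.008
v 4.128 1.224 -2.55
v 3.61 0.91 -2.621
v 3.268 2.768 -3.797
v 3.928 1.347 -2.339
v 2.982 2.774 -3.661
v 3.643 1.353 -2.204
v 2.688 2.661 -3.638
v 3.349 1.241 -2.18
v 2.464 2.46 -3.733
v 3.125 1.039 -2.275
v 2.37 2.224 -3.92
v 3.031 0.803 -2.462
v 2.432 2.016 -4.15
v 3.092 0.596 -2.692
v 2.632 1.893 -4.361
v 3.292 0.472 -2.903
v 2.917 1.887 -4.496
v 3.578 0.466 -3.039
v 3.211 1.999 -4.52
v 3.872 0.579 -3.062
v 3.435 2.201 -4.425
v 4.096 0.78 -2.967
v 3.529 2.437 -4.238
v 4.19 1.016 -2.78
v 1.392 -0.248 -2.071
v 1.846 -0.795 -1.271
v -0.192 0.168 -0.889
v 2.056 -0.003 -1.268
v 1.877 0.645 -1.736
v 1.414 0.769 -2.4
v 0.938 0.298 -2.872
v 0.728 -0.494 -2.874
v 0.907 -1.141 -2.406
v 1.37 -1.266 -1.742
v -2.443 -0.158 1.298
v -1.489 0.418 1.081
v -1.511 -1.738 1.199
v -0.557 -1.162 0.982
v -1.036 -1.101 2.01
v -1.612 -0.124 2.071
v -1.388 -1.196 0.209
v -1.964 -0.219 0.27
v -0.837 -0.223 0.408
v -0.619 -0.165 1.521
v -2.381 -1.155 0.759
v -2.163 -1.097 1.872
v -2.047 0.269 1.198
v -0.953 -1.589 1.082
v -1.234 -1.553 1.686
v -0.673 -1.215 1.558
v -2.12 -0.05 1.78
v -1.559 0.289 1.653
v -1.293 -0.605 2.199
v -1.441 -1.609 0.627
v -0.88 -1.27 0.5
v -2.327 -0.105 0.722
v -1.766 0.233 0.594
v -1.707 -0.715 0.081
v -1.103 0.231 0.675
v -0.556 -0.699 0.617
v -1.044 -0.718 0.163
v -1.383 -0.144 0.199
v -0.976 0.265 1.33
v -0.428 -0.664 1.271
v -0.71 -0.628 1.875
v -1.048 -0.054 1.911
v -0.592 -0.112 0.934
v -2.572 -0.656 1.009
v -2.024 -1.585 0.95
v -1.952 -1.266 0.369
v -2.29 -0.692 0.405
v -2.444 -0.621 1.663
v -1.897 -1.551 1.605
v -1.617 -1.176 2.081
v -1.956 -0.602 2.117
v -2.408 -1.208 1.346
f 2 1 5
f 2 5 3
f 3 5 6
f 3 6 4
f 5 1 7
f 5 7 6
f 6 7 8
f 6 8 4
f 7 1 9
f 7 9 8
f 8 9 10
f 8 10 4
f 9 1 11
f 9 11 10
f 10 11 12
f 10 12 4
f 11 1 13
f 11 13 12
f 12 13 14
f 12 14 4
f 13 1 15
f 13 15 14
f 14 15 16
f 14 16 4
f 15 1 17
f 15 17 16
f 16 17 18
f 16 18 4
f 17 1 19
f 17 19 18
f 18 19 20
f 18 20 4
f 19 1 21
f 19 21 20
f 20 21 22
f 20 22 4
f 21 1 23
f 21 23 22
f 22 23 24
f 22 24 4
f 23 1 2
f 23 2 24
f 24 2 3
f 24 3 4
f 26 25 29
f 26 29 27
f 27 29 30
f 27 30 28
f 29 25 31
f 29 31 30
f 30 31 32
f 30 32 28
f 31 25 33
f 31 33 32
f 32 33 34
f 32 34 28
f 33 25 35
f 33 35 34
f 34 35 36
f 34 36 28
f 35 25 37
f 35 37 36
f 36 37 38
f 36 38 28
f 37 25 39
f 37 39 38
f 38 39 40
f 38 40 28
f 39 25 41
f 39 41 40
f 40 41 42
f 40 42 28
f 41 25 43
f 41 43 42
f 42 43 44
f 42 44 28
f 43 25 45
f 43 45 44
f 44 45 46
f 44 46 28
f 45 25 47
f 45 47 46
f 46 47 48
f 46 48 28
f 47 25 49
f 47 49 48
f 48 49 50
f 48 50 28
f 49 25 26
f 49 26 50
f 50 26 27
f 50 27 28
f 52 51 54
f 52 54 53
f 54 51 55
f 54 55 53
f 55 51 56
f 55 56 53
f 56 51 57
f 56 57 53
f 57 51 58
f 57 58 53
f 58 51 59
f 58 59 53
f 59 51 60
f 59 60 53
f 60 51 52
f 60 52 53
f 61 98 77
f 98 72 101
f 77 101 66
f 98 101 77
f 61 77 73
f 77 66 78
f 73 78 62
f 77 78 73
f 61 73 82
f 73 62 83
f 82 83 68
f 73 83 82
f 61 82 94
f 82 68 97
f 94 97 71
f 82 97 94
f 61 94 98
f 94 71 102
f 98 102 72
f 94 102 98
f 62 78 89
f 78 66 92
f 89 92 70
f 78 92 89
f 66 101 79
f 101 72 100
f 79 100 65
f 101 100 79
f 72 102 99
f 102 71 95
f 99 95 63
f 102 95 99
f 71 97 96
f 97 68 84
f 96 84 67
f 97 84 96
f 68 83 88
f 83 62 85
f 88 85 69
f 83 85 88
f 64 90 76
f 90 70 91
f 76 91 65
f 90 91 76
f 64 76 74
f 76 65 75
f 74 75 63
f 76 75 74
f 64 74 81
f 74 63 80
f 81 80 67
f 74 80 81
f 64 81 86
f 81 67 87
f 86 87 69
f 81 87 86
f 64 86 90
f 86 69 93
f 90 93 70
f 86 93 90
f 65 91 79
f 91 70 92
f 79 92 66
f 91 92 79
f 63 75 99
f 75 65 100
f 99 100 72
f 75 100 99
f 67 80 96
f 80 63 95
f 96 95 71
f 80 95 96
f 69 87 88
f 87 67 84
f 88 84 68
f 87 84 88
f 70 93 89
f 93 69 85
f 89 85 62
f 93 85 89



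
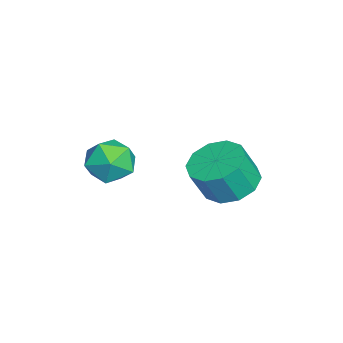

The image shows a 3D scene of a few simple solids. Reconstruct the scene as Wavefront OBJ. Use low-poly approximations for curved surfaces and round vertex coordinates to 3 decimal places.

v -2.511 2.941 -1.69
v -1.547 2.651 -2.052
v -1.225 2.128 -0.772
v -2.189 2.419 -0.41
v -1.499 3.265 -1.813
v -1.176 2.742 -0.533
v -1.837 3.756 -1.527
v -1.515 3.233 -0.247
v -2.433 3.936 -1.303
v -2.11 3.413 -0.023
v -3.059 3.736 -1.227
v -2.736 3.213 0.053
v -3.475 3.232 -1.328
v -3.153 2.709 -0.048
v -3.524 2.618 -1.567
v -3.201 2.095 -0.287
v -3.185 2.127 -1.853
v -2.863 1.604 -0.573
v -2.59 1.947 -2.077
v -2.267 1.424 -0.797
v -1.964 2.147 -2.153
v -1.641 1.624 -0.873
v -0.377 -0.662 1.649
v 0.375 -0.091 1.807
v 0.365 -1.309 0.453
v 1.117 -0.738 0.611
v 0.902 -1.431 1.236
v 0.444 -1.031 1.974
v 0.296 -0.369 0.286
v -0.162 0.031 1.024
v 0.791 0.089 0.964
v 1.165 -0.567 1.552
v -0.425 -0.833 0.708
v -0.051 -1.489 1.296
f 2 1 5
f 2 5 3
f 3 5 6
f 3 6 4
f 5 1 7
f 5 7 6
f 6 7 8
f 6 8 4
f 7 1 9
f 7 9 8
f 8 9 10
f 8 10 4
f 9 1 11
f 9 11 10
f 10 11 12
f 10 12 4
f 11 1 13
f 11 13 12
f 12 13 14
f 12 14 4
f 13 1 15
f 13 15 14
f 14 15 16
f 14 16 4
f 15 1 17
f 15 17 16
f 16 17 18
f 16 18 4
f 17 1 19
f 17 19 18
f 18 19 20
f 18 20 4
f 19 1 21
f 19 21 20
f 20 21 22
f 20 22 4
f 21 1 2
f 21 2 22
f 22 2 3
f 22 3 4
f 23 34 28
f 23 28 24
f 23 24 30
f 23 30 33
f 23 33 34
f 24 28 32
f 28 34 27
f 34 33 25
f 33 30 29
f 30 24 31
f 26 32 27
f 26 27 25
f 26 25 29
f 26 29 31
f 26 31 32
f 27 32 28
f 25 27 34
f 29 25 33
f 31 29 30
f 32 31 24



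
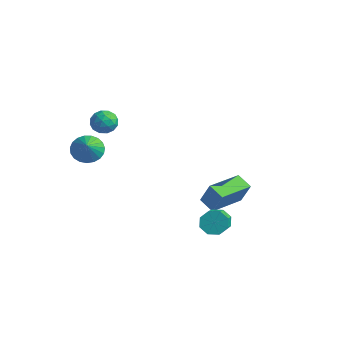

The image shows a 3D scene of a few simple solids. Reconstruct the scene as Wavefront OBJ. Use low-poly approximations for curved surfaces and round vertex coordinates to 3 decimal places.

v 2.374 0.211 -2.351
v 2.794 0.162 -2.896
v 3.807 -0.96 -2.014
v 3.386 -0.911 -1.469
v 2.935 0.549 -2.565
v 3.948 -0.572 -1.683
v 2.747 0.738 -2.11
v 3.76 -0.384 -1.227
v 2.34 0.618 -1.795
v 3.353 -0.504 -0.913
v 1.953 0.26 -1.806
v 2.966 -0.862 -0.924
v 1.812 -0.128 -2.137
v 2.825 -1.249 -1.255
v 2 -0.316 -2.593
v 3.013 -1.438 -1.71
v 2.407 -0.196 -2.907
v 3.42 -1.318 -2.025
v 0.292 1.033 -2.295
v 0.845 1.122 -1.099
v 0.201 2.938 -2.394
v 0.753 3.027 -1.198
v 1.127 1.053 -2.682
v 1.679 1.142 -1.486
v 1.035 2.958 -2.781
v 1.588 3.047 -1.585
v -3.106 -2.935 1.2
v -2.705 -3.291 0.593
v -2.374 -3.545 2.04
v -2.526 -3.01 0.64
v -2.446 -2.716 0.784
v -2.481 -2.46 1.001
v -2.624 -2.286 1.251
v -2.851 -2.225 1.493
v -3.121 -2.286 1.684
v -3.389 -2.46 1.792
v -3.608 -2.716 1.797
v -3.74 -3.009 1.699
v -3.763 -3.291 1.514
v -3.672 -3.51 1.276
v -3.483 -3.63 1.024
v -3.229 -3.63 0.803
v -2.954 -3.51 0.65
v -2.913 -2.262 3.607
v -2.343 -1.872 3.467
v -2.697 -2.908 2.693
v -2.127 -2.518 2.553
v -2.136 -2.938 3.118
v -2.269 -2.539 3.683
v -2.771 -2.241 2.477
v -2.904 -1.842 3.042
v -2.255 -1.859 2.768
v -1.863 -2.29 3.164
v -3.177 -2.49 2.996
v -2.785 -2.921 3.392
v -2.647 -2.011 3.617
v -2.393 -2.769 2.543
v -2.398 -3.016 2.875
v -2.063 -2.787 2.792
v -2.604 -2.402 3.745
v -2.269 -2.173 3.662
v -2.147 -2.799 3.457
v -2.771 -2.607 2.498
v -2.436 -2.378 2.415
v -2.977 -1.993 3.368
v -2.642 -1.764 3.285
v -2.893 -1.981 2.703
v -2.26 -1.774 3.124
v -2.133 -2.153 2.587
v -2.512 -1.991 2.542
v -2.59 -1.756 2.874
v -2.03 -2.027 3.357
v -1.903 -2.406 2.82
v -1.908 -2.653 3.152
v -1.986 -2.419 3.484
v -1.978 -2.019 2.946
v -3.137 -2.374 3.34
v -3.01 -2.753 2.803
v -3.054 -2.361 2.676
v -3.132 -2.127 3.008
v -2.907 -2.627 3.573
v -2.78 -3.006 3.036
v -2.45 -3.024 3.286
v -2.528 -2.789 3.618
v -3.062 -2.761 3.214
f 2 1 5
f 2 5 3
f 3 5 6
f 3 6 4
f 5 1 7
f 5 7 6
f 6 7 8
f 6 8 4
f 7 1 9
f 7 9 8
f 8 9 10
f 8 10 4
f 9 1 11
f 9 11 10
f 10 11 12
f 10 12 4
f 11 1 13
f 11 13 12
f 12 13 14
f 12 14 4
f 13 1 15
f 13 15 14
f 14 15 16
f 14 16 4
f 15 1 17
f 15 17 16
f 16 17 18
f 16 18 4
f 17 1 2
f 17 2 18
f 18 2 3
f 18 3 4
f 20 22 19
f 23 20 19
f 19 22 21
f 21 23 19
f 20 26 22
f 24 20 23
f 24 26 20
f 22 26 21
f 25 23 21
f 21 26 25
f 25 24 23
f 26 24 25
f 28 27 30
f 28 30 29
f 30 27 31
f 30 31 29
f 31 27 32
f 31 32 29
f 32 27 33
f 32 33 29
f 33 27 34
f 33 34 29
f 34 27 35
f 34 35 29
f 35 27 36
f 35 36 29
f 36 27 37
f 36 37 29
f 37 27 38
f 37 38 29
f 38 27 39
f 38 39 29
f 39 27 40
f 39 40 29
f 40 27 41
f 40 41 29
f 41 27 42
f 41 42 29
f 42 27 43
f 42 43 29
f 43 27 28
f 43 28 29
f 44 81 60
f 81 55 84
f 60 84 49
f 81 84 60
f 44 60 56
f 60 49 61
f 56 61 45
f 60 61 56
f 44 56 65
f 56 45 66
f 65 66 51
f 56 66 65
f 44 65 77
f 65 51 80
f 77 80 54
f 65 80 77
f 44 77 81
f 77 54 85
f 81 85 55
f 77 85 81
f 45 61 72
f 61 49 75
f 72 75 53
f 61 75 72
f 49 84 62
f 84 55 83
f 62 83 48
f 84 83 62
f 55 85 82
f 85 54 78
f 82 78 46
f 85 78 82
f 54 80 79
f 80 51 67
f 79 67 50
f 80 67 79
f 51 66 71
f 66 45 68
f 71 68 52
f 66 68 71
f 47 73 59
f 73 53 74
f 59 74 48
f 73 74 59
f 47 59 57
f 59 48 58
f 57 58 46
f 59 58 57
f 47 57 64
f 57 46 63
f 64 63 50
f 57 63 64
f 47 64 69
f 64 50 70
f 69 70 52
f 64 70 69
f 47 69 73
f 69 52 76
f 73 76 53
f 69 76 73
f 48 74 62
f 74 53 75
f 62 75 49
f 74 75 62
f 46 58 82
f 58 48 83
f 82 83 55
f 58 83 82
f 50 63 79
f 63 46 78
f 79 78 54
f 63 78 79
f 52 70 71
f 70 50 67
f 71 67 51
f 70 67 71
f 53 76 72
f 76 52 68
f 72 68 45
f 76 68 72



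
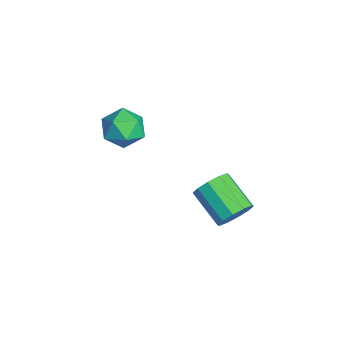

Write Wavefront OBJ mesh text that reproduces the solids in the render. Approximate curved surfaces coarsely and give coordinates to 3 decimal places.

v -2.88 0.059 2.934
v -2.011 0.41 3.476
v -3.049 -1.27 4.064
v -2.18 -0.919 4.606
v -3.098 -0.345 4.625
v -2.994 0.476 3.926
v -2.066 -1.336 3.614
v -1.962 -0.515 2.915
v -1.508 -0.452 3.897
v -2.146 0.16 4.522
v -2.914 -1.02 3.018
v -3.552 -0.408 3.643
v 2.934 3.277 2.352
v 3.447 2.618 2.658
v 1.979 1.883 3.534
v 1.466 2.543 3.228
v 3.46 3.027 3.025
v 1.993 2.292 3.9
v 3.273 3.533 3.135
v 1.805 2.798 4.01
v 2.955 3.941 2.946
v 1.488 3.206 3.821
v 2.63 4.095 2.53
v 1.163 3.36 3.405
v 2.421 3.937 2.046
v 0.953 3.202 2.922
v 2.407 3.528 1.68
v 0.94 2.793 2.555
v 2.595 3.022 1.57
v 1.127 2.287 2.445
v 2.912 2.614 1.759
v 1.445 1.879 2.634
v 3.237 2.46 2.175
v 1.77 1.725 3.05
f 1 12 6
f 1 6 2
f 1 2 8
f 1 8 11
f 1 11 12
f 2 6 10
f 6 12 5
f 12 11 3
f 11 8 7
f 8 2 9
f 4 10 5
f 4 5 3
f 4 3 7
f 4 7 9
f 4 9 10
f 5 10 6
f 3 5 12
f 7 3 11
f 9 7 8
f 10 9 2
f 14 13 17
f 14 17 15
f 15 17 18
f 15 18 16
f 17 13 19
f 17 19 18
f 18 19 20
f 18 20 16
f 19 13 21
f 19 21 20
f 20 21 22
f 20 22 16
f 21 13 23
f 21 23 22
f 22 23 24
f 22 24 16
f 23 13 25
f 23 25 24
f 24 25 26
f 24 26 16
f 25 13 27
f 25 27 26
f 26 27 28
f 26 28 16
f 27 13 29
f 27 29 28
f 28 29 30
f 28 30 16
f 29 13 31
f 29 31 30
f 30 31 32
f 30 32 16
f 31 13 33
f 31 33 32
f 32 33 34
f 32 34 16
f 33 13 14
f 33 14 34
f 34 14 15
f 34 15 16



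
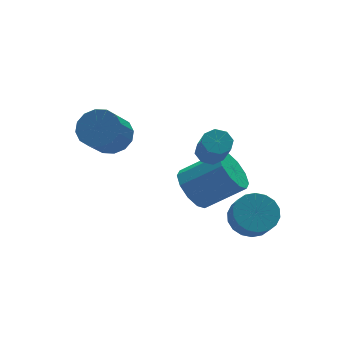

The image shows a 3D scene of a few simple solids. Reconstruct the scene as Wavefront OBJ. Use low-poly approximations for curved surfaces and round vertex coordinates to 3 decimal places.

v 0.908 -2.311 -0.309
v 1.564 -1.487 -0.587
v 3.089 -2.284 0.651
v 2.432 -3.109 0.929
v 1.217 -1.302 -0.041
v 2.742 -2.099 1.198
v 0.752 -1.502 0.403
v 2.277 -2.299 1.642
v 0.346 -2.011 0.575
v 1.871 -2.808 1.814
v 0.155 -2.635 0.409
v 1.679 -3.432 1.648
v 0.251 -3.136 -0.031
v 1.776 -3.933 1.207
v 0.598 -3.321 -0.578
v 2.123 -4.118 0.661
v 1.063 -3.121 -1.022
v 2.588 -3.918 0.217
v 1.469 -2.612 -1.194
v 2.994 -3.409 0.045
v 1.661 -1.988 -1.028
v 3.185 -2.785 0.211
v 1.208 -3.289 2.564
v 1.846 -3.455 2.534
v 1.67 -4.357 3.807
v 1.032 -4.191 3.836
v 1.767 -3.043 2.815
v 1.591 -3.945 4.088
v 1.36 -2.775 2.949
v 1.184 -3.677 4.222
v 0.864 -2.808 2.857
v 0.688 -3.71 4.13
v 0.57 -3.123 2.593
v 0.394 -4.025 3.866
v 0.649 -3.535 2.312
v 0.473 -4.437 3.585
v 1.056 -3.803 2.178
v 0.88 -4.705 3.451
v 1.552 -3.77 2.27
v 1.376 -4.672 3.543
v -1.212 0.944 1.772
v -0.643 0.123 1.727
v -1.599 -0.605 2.943
v -2.168 0.216 2.988
v -0.418 0.423 2.083
v -1.373 -0.306 3.3
v -0.405 0.862 2.356
v -1.361 0.134 3.573
v -0.609 1.324 2.473
v -1.564 0.595 3.69
v -0.974 1.684 2.401
v -1.929 0.955 3.618
v -1.403 1.845 2.161
v -2.359 1.117 3.378
v -1.781 1.765 1.817
v -2.737 1.037 3.033
v -2.007 1.466 1.46
v -2.962 0.737 2.677
v -2.019 1.026 1.187
v -2.975 0.298 2.404
v -1.816 0.565 1.07
v -2.771 -0.164 2.287
v -1.451 0.205 1.142
v -2.406 -0.524 2.359
v -1.021 0.043 1.382
v -1.977 -0.685 2.599
v 3.01 -3.592 -2.016
v 3.54 -4.304 -2.519
v 3.419 -4.981 -1.686
v 2.89 -4.268 -1.184
v 3.862 -4.081 -2.291
v 3.741 -4.758 -1.458
v 4.016 -3.761 -2.008
v 3.895 -4.438 -1.175
v 3.971 -3.407 -1.727
v 3.85 -4.084 -0.894
v 3.735 -3.09 -1.503
v 3.615 -3.767 -0.671
v 3.356 -2.872 -1.381
v 3.235 -3.549 -0.549
v 2.909 -2.797 -1.385
v 2.788 -3.474 -0.552
v 2.481 -2.879 -1.514
v 2.36 -3.556 -0.681
v 2.159 -3.102 -1.742
v 2.038 -3.779 -0.909
v 2.005 -3.422 -2.025
v 1.884 -4.099 -1.192
v 2.05 -3.776 -2.306
v 1.929 -4.453 -1.473
v 2.285 -4.093 -2.529
v 2.165 -4.77 -1.697
v 2.665 -4.311 -2.651
v 2.544 -4.988 -1.819
v 3.112 -4.386 -2.648
v 2.991 -5.063 -1.815
f 2 1 5
f 2 5 3
f 3 5 6
f 3 6 4
f 5 1 7
f 5 7 6
f 6 7 8
f 6 8 4
f 7 1 9
f 7 9 8
f 8 9 10
f 8 10 4
f 9 1 11
f 9 11 10
f 10 11 12
f 10 12 4
f 11 1 13
f 11 13 12
f 12 13 14
f 12 14 4
f 13 1 15
f 13 15 14
f 14 15 16
f 14 16 4
f 15 1 17
f 15 17 16
f 16 17 18
f 16 18 4
f 17 1 19
f 17 19 18
f 18 19 20
f 18 20 4
f 19 1 21
f 19 21 20
f 20 21 22
f 20 22 4
f 21 1 2
f 21 2 22
f 22 2 3
f 22 3 4
f 24 23 27
f 24 27 25
f 25 27 28
f 25 28 26
f 27 23 29
f 27 29 28
f 28 29 30
f 28 30 26
f 29 23 31
f 29 31 30
f 30 31 32
f 30 32 26
f 31 23 33
f 31 33 32
f 32 33 34
f 32 34 26
f 33 23 35
f 33 35 34
f 34 35 36
f 34 36 26
f 35 23 37
f 35 37 36
f 36 37 38
f 36 38 26
f 37 23 39
f 37 39 38
f 38 39 40
f 38 40 26
f 39 23 24
f 39 24 40
f 40 24 25
f 40 25 26
f 42 41 45
f 42 45 43
f 43 45 46
f 43 46 44
f 45 41 47
f 45 47 46
f 46 47 48
f 46 48 44
f 47 41 49
f 47 49 48
f 48 49 50
f 48 50 44
f 49 41 51
f 49 51 50
f 50 51 52
f 50 52 44
f 51 41 53
f 51 53 52
f 52 53 54
f 52 54 44
f 53 41 55
f 53 55 54
f 54 55 56
f 54 56 44
f 55 41 57
f 55 57 56
f 56 57 58
f 56 58 44
f 57 41 59
f 57 59 58
f 58 59 60
f 58 60 44
f 59 41 61
f 59 61 60
f 60 61 62
f 60 62 44
f 61 41 63
f 61 63 62
f 62 63 64
f 62 64 44
f 63 41 65
f 63 65 64
f 64 65 66
f 64 66 44
f 65 41 42
f 65 42 66
f 66 42 43
f 66 43 44
f 68 67 71
f 68 71 69
f 69 71 72
f 69 72 70
f 71 67 73
f 71 73 72
f 72 73 74
f 72 74 70
f 73 67 75
f 73 75 74
f 74 75 76
f 74 76 70
f 75 67 77
f 75 77 76
f 76 77 78
f 76 78 70
f 77 67 79
f 77 79 78
f 78 79 80
f 78 80 70
f 79 67 81
f 79 81 80
f 80 81 82
f 80 82 70
f 81 67 83
f 81 83 82
f 82 83 84
f 82 84 70
f 83 67 85
f 83 85 84
f 84 85 86
f 84 86 70
f 85 67 87
f 85 87 86
f 86 87 88
f 86 88 70
f 87 67 89
f 87 89 88
f 88 89 90
f 88 90 70
f 89 67 91
f 89 91 90
f 90 91 92
f 90 92 70
f 91 67 93
f 91 93 92
f 92 93 94
f 92 94 70
f 93 67 95
f 93 95 94
f 94 95 96
f 94 96 70
f 95 67 68
f 95 68 96
f 96 68 69
f 96 69 70



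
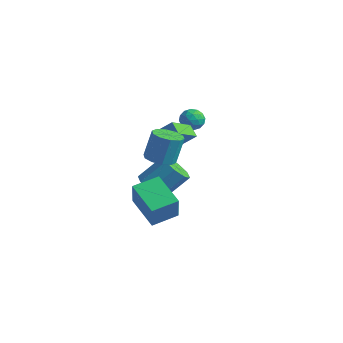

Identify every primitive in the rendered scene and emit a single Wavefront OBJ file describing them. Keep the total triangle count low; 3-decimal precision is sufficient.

v -3.893 3.872 -0.32
v -3.154 4.1 -0.079
v -3.446 2.66 -0.541
v -2.707 2.888 -0.3
v -3.311 2.839 0.238
v -3.587 3.588 0.374
v -3.013 3.172 -0.994
v -3.289 3.921 -0.858
v -2.61 3.668 -0.496
v -2.795 3.462 0.265
v -3.805 3.298 -0.885
v -3.99 3.092 -0.124
v -3.563 4.092 -0.181
v -3.037 2.668 -0.439
v -3.392 2.639 -0.124
v -2.958 2.773 0.018
v -3.817 3.791 0.086
v -3.383 3.925 0.227
v -3.475 3.184 0.414
v -3.217 2.835 -0.847
v -2.783 2.969 -0.706
v -3.642 3.987 -0.638
v -3.208 4.121 -0.496
v -3.125 3.576 -1.034
v -2.809 3.972 -0.284
v -2.546 3.26 -0.413
v -2.726 3.427 -0.821
v -2.888 3.867 -0.741
v -2.917 3.851 0.164
v -2.655 3.139 0.034
v -3.01 3.11 0.35
v -3.172 3.55 0.43
v -2.598 3.597 -0.081
v -3.945 3.621 -0.654
v -3.683 2.909 -0.784
v -3.428 3.21 -1.05
v -3.59 3.65 -0.97
v -4.054 3.5 -0.207
v -3.791 2.788 -0.336
v -3.712 2.893 0.121
v -3.874 3.333 0.201
v -4.002 3.163 -0.539
v -1.154 -1.604 -0.386
v -0.361 -1.143 -0.588
v -0.232 -0.595 1.164
v -1.026 -1.056 1.366
v -0.805 -0.778 -0.67
v -0.677 -0.231 1.082
v -1.384 -0.729 -0.642
v -1.255 -0.182 1.11
v -1.874 -1.014 -0.517
v -1.746 -0.466 1.235
v -2.09 -1.524 -0.342
v -1.961 -0.977 1.41
v -1.948 -2.065 -0.184
v -1.819 -1.517 1.568
v -1.503 -2.429 -0.102
v -1.375 -1.882 1.65
v -0.925 -2.478 -0.13
v -0.796 -1.931 1.622
v -0.434 -2.194 -0.255
v -0.306 -1.646 1.497
v -0.219 -1.683 -0.43
v -0.09 -1.136 1.322
v -3.714 2.356 -1.218
v -3.592 0.69 -0.193
v -2.993 2.89 -0.437
v -2.871 1.224 0.589
v -2.969 2.096 -1.729
v -2.847 0.43 -0.703
v -2.248 2.63 -0.947
v -2.126 0.964 0.078
v -0.81 -4.13 -2.437
v -0.268 -4.691 -0.737
v -0.265 -2.628 -2.115
v 0.276 -3.188 -0.415
v 1.164 -4.672 -3.245
v 1.705 -5.232 -1.545
v 1.708 -3.169 -2.923
v 2.25 -3.73 -1.223
v -2.61 -0.768 -3.788
v -2.009 -1.566 -3.403
v -1.249 -0.309 -1.987
v -1.85 0.488 -2.372
v -1.626 -1.139 -3.988
v -0.866 0.118 -2.572
v -1.82 -0.495 -4.455
v -1.059 0.762 -3.039
v -2.476 -0.011 -4.532
v -1.716 1.245 -3.116
v -3.211 0.029 -4.173
v -2.451 1.286 -2.757
v -3.594 -0.398 -3.588
v -2.834 0.859 -2.172
v -3.401 -1.042 -3.121
v -2.64 0.215 -1.705
v -2.744 -1.525 -3.044
v -1.984 -0.269 -1.628
f 1 38 17
f 38 12 41
f 17 41 6
f 38 41 17
f 1 17 13
f 17 6 18
f 13 18 2
f 17 18 13
f 1 13 22
f 13 2 23
f 22 23 8
f 13 23 22
f 1 22 34
f 22 8 37
f 34 37 11
f 22 37 34
f 1 34 38
f 34 11 42
f 38 42 12
f 34 42 38
f 2 18 29
f 18 6 32
f 29 32 10
f 18 32 29
f 6 41 19
f 41 12 40
f 19 40 5
f 41 40 19
f 12 42 39
f 42 11 35
f 39 35 3
f 42 35 39
f 11 37 36
f 37 8 24
f 36 24 7
f 37 24 36
f 8 23 28
f 23 2 25
f 28 25 9
f 23 25 28
f 4 30 16
f 30 10 31
f 16 31 5
f 30 31 16
f 4 16 14
f 16 5 15
f 14 15 3
f 16 15 14
f 4 14 21
f 14 3 20
f 21 20 7
f 14 20 21
f 4 21 26
f 21 7 27
f 26 27 9
f 21 27 26
f 4 26 30
f 26 9 33
f 30 33 10
f 26 33 30
f 5 31 19
f 31 10 32
f 19 32 6
f 31 32 19
f 3 15 39
f 15 5 40
f 39 40 12
f 15 40 39
f 7 20 36
f 20 3 35
f 36 35 11
f 20 35 36
f 9 27 28
f 27 7 24
f 28 24 8
f 27 24 28
f 10 33 29
f 33 9 25
f 29 25 2
f 33 25 29
f 44 43 47
f 44 47 45
f 45 47 48
f 45 48 46
f 47 43 49
f 47 49 48
f 48 49 50
f 48 50 46
f 49 43 51
f 49 51 50
f 50 51 52
f 50 52 46
f 51 43 53
f 51 53 52
f 52 53 54
f 52 54 46
f 53 43 55
f 53 55 54
f 54 55 56
f 54 56 46
f 55 43 57
f 55 57 56
f 56 57 58
f 56 58 46
f 57 43 59
f 57 59 58
f 58 59 60
f 58 60 46
f 59 43 61
f 59 61 60
f 60 61 62
f 60 62 46
f 61 43 63
f 61 63 62
f 62 63 64
f 62 64 46
f 63 43 44
f 63 44 64
f 64 44 45
f 64 45 46
f 66 68 65
f 69 66 65
f 65 68 67
f 67 69 65
f 66 72 68
f 70 66 69
f 70 72 66
f 68 72 67
f 71 69 67
f 67 72 71
f 71 70 69
f 72 70 71
f 74 76 73
f 77 74 73
f 73 76 75
f 75 77 73
f 74 80 76
f 78 74 77
f 78 80 74
f 76 80 75
f 79 77 75
f 75 80 79
f 79 78 77
f 80 78 79
f 82 81 85
f 82 85 83
f 83 85 86
f 83 86 84
f 85 81 87
f 85 87 86
f 86 87 88
f 86 88 84
f 87 81 89
f 87 89 88
f 88 89 90
f 88 90 84
f 89 81 91
f 89 91 90
f 90 91 92
f 90 92 84
f 91 81 93
f 91 93 92
f 92 93 94
f 92 94 84
f 93 81 95
f 93 95 94
f 94 95 96
f 94 96 84
f 95 81 97
f 95 97 96
f 96 97 98
f 96 98 84
f 97 81 82
f 97 82 98
f 98 82 83
f 98 83 84



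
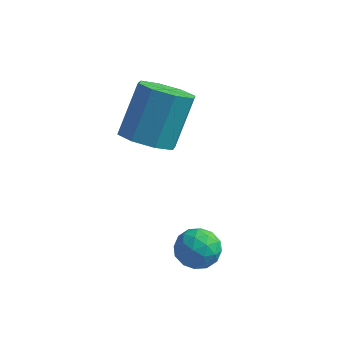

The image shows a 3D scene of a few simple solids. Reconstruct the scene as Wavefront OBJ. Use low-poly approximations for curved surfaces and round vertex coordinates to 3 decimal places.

v -0.697 0.955 0.892
v 0.221 0.805 0.895
v 0.394 1.895 2.491
v -0.523 2.045 2.488
v 0.041 1.383 0.52
v 0.214 2.472 2.116
v -0.572 1.71 0.363
v -0.398 2.8 1.959
v -1.257 1.595 0.516
v -1.084 2.685 2.112
v -1.614 1.105 0.889
v -1.441 2.195 2.485
v -1.434 0.528 1.264
v -1.261 1.617 2.86
v -0.822 0.2 1.421
v -0.648 1.29 3.017
v -0.136 0.315 1.268
v 0.037 1.405 2.864
v 1.295 -1.527 -1.243
v 1.56 -1.069 -0.731
v 2.4 -1.711 -1.649
v 2.665 -1.253 -1.137
v 2.383 -1.904 -0.939
v 1.701 -1.79 -0.688
v 2.259 -0.99 -1.692
v 1.577 -0.876 -1.441
v 2.156 -0.737 -1.009
v 2.233 -1.302 -0.543
v 1.727 -1.478 -1.837
v 1.804 -2.043 -1.371
v 1.331 -1.281 -0.951
v 2.629 -1.499 -1.429
v 2.464 -1.881 -1.312
v 2.619 -1.612 -1.012
v 1.414 -1.705 -0.926
v 1.569 -1.436 -0.625
v 2.053 -1.927 -0.747
v 2.391 -1.344 -1.755
v 2.546 -1.075 -1.454
v 1.341 -1.168 -1.368
v 1.496 -0.899 -1.068
v 1.907 -0.853 -1.633
v 1.837 -0.818 -0.813
v 2.486 -0.926 -1.052
v 2.247 -0.771 -1.379
v 1.846 -0.704 -1.231
v 1.882 -1.15 -0.54
v 2.531 -1.258 -0.779
v 2.366 -1.641 -0.662
v 1.965 -1.574 -0.515
v 2.232 -0.955 -0.703
v 1.429 -1.522 -1.601
v 2.078 -1.63 -1.84
v 1.995 -1.206 -1.865
v 1.594 -1.139 -1.718
v 1.474 -1.854 -1.328
v 2.123 -1.962 -1.567
v 2.114 -2.076 -1.149
v 1.713 -2.009 -1.001
v 1.728 -1.825 -1.677
f 2 1 5
f 2 5 3
f 3 5 6
f 3 6 4
f 5 1 7
f 5 7 6
f 6 7 8
f 6 8 4
f 7 1 9
f 7 9 8
f 8 9 10
f 8 10 4
f 9 1 11
f 9 11 10
f 10 11 12
f 10 12 4
f 11 1 13
f 11 13 12
f 12 13 14
f 12 14 4
f 13 1 15
f 13 15 14
f 14 15 16
f 14 16 4
f 15 1 17
f 15 17 16
f 16 17 18
f 16 18 4
f 17 1 2
f 17 2 18
f 18 2 3
f 18 3 4
f 19 56 35
f 56 30 59
f 35 59 24
f 56 59 35
f 19 35 31
f 35 24 36
f 31 36 20
f 35 36 31
f 19 31 40
f 31 20 41
f 40 41 26
f 31 41 40
f 19 40 52
f 40 26 55
f 52 55 29
f 40 55 52
f 19 52 56
f 52 29 60
f 56 60 30
f 52 60 56
f 20 36 47
f 36 24 50
f 47 50 28
f 36 50 47
f 24 59 37
f 59 30 58
f 37 58 23
f 59 58 37
f 30 60 57
f 60 29 53
f 57 53 21
f 60 53 57
f 29 55 54
f 55 26 42
f 54 42 25
f 55 42 54
f 26 41 46
f 41 20 43
f 46 43 27
f 41 43 46
f 22 48 34
f 48 28 49
f 34 49 23
f 48 49 34
f 22 34 32
f 34 23 33
f 32 33 21
f 34 33 32
f 22 32 39
f 32 21 38
f 39 38 25
f 32 38 39
f 22 39 44
f 39 25 45
f 44 45 27
f 39 45 44
f 22 44 48
f 44 27 51
f 48 51 28
f 44 51 48
f 23 49 37
f 49 28 50
f 37 50 24
f 49 50 37
f 21 33 57
f 33 23 58
f 57 58 30
f 33 58 57
f 25 38 54
f 38 21 53
f 54 53 29
f 38 53 54
f 27 45 46
f 45 25 42
f 46 42 26
f 45 42 46
f 28 51 47
f 51 27 43
f 47 43 20
f 51 43 47



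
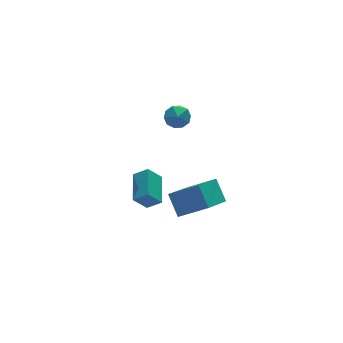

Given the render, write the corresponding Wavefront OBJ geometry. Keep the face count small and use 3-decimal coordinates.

v 0.762 4.054 4.171
v 1.205 4.67 3.999
v 1.735 3.29 3.941
v 2.178 3.906 3.769
v 1.946 3.786 4.502
v 1.345 4.259 4.644
v 1.595 3.701 3.296
v 0.994 4.174 3.438
v 1.72 4.452 3.458
v 1.937 4.504 4.204
v 1.003 3.456 3.736
v 1.22 3.508 4.482
v -2.472 -0.017 2.211
v -3.122 0.14 3.02
v -1.692 1.369 2.568
v -2.342 1.526 3.377
v -1.918 -0.466 2.743
v -2.568 -0.309 3.552
v -1.138 0.92 3.1
v -1.788 1.077 3.909
v -2.138 -2.312 3.429
v -1.063 -3.185 4.345
v -2.098 -1.363 4.287
v -1.024 -2.236 5.203
v -0.736 -1.544 2.517
v 0.338 -2.417 3.433
v -0.697 -0.595 3.375
v 0.378 -1.468 4.291
f 1 12 6
f 1 6 2
f 1 2 8
f 1 8 11
f 1 11 12
f 2 6 10
f 6 12 5
f 12 11 3
f 11 8 7
f 8 2 9
f 4 10 5
f 4 5 3
f 4 3 7
f 4 7 9
f 4 9 10
f 5 10 6
f 3 5 12
f 7 3 11
f 9 7 8
f 10 9 2
f 14 16 13
f 17 14 13
f 13 16 15
f 15 17 13
f 14 20 16
f 18 14 17
f 18 20 14
f 16 20 15
f 19 17 15
f 15 20 19
f 19 18 17
f 20 18 19
f 22 24 21
f 25 22 21
f 21 24 23
f 23 25 21
f 22 28 24
f 26 22 25
f 26 28 22
f 24 28 23
f 27 25 23
f 23 28 27
f 27 26 25
f 28 26 27



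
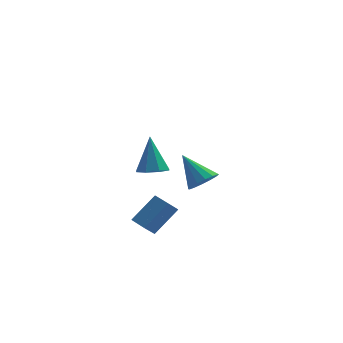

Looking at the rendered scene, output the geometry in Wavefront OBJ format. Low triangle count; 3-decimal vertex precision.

v 1.429 -4.155 2.556
v 2.169 -4.316 2.695
v 1.231 -3.545 4.324
v 2.091 -3.766 2.497
v 1.625 -3.445 2.333
v 1.045 -3.539 2.301
v 0.689 -3.994 2.418
v 0.767 -4.543 2.616
v 1.233 -4.865 2.779
v 1.814 -4.771 2.812
v 3.002 1.893 -1.192
v 3.464 1.516 -0.587
v 1.898 2.667 0.132
v 3.658 1.905 -0.652
v 3.677 2.292 -0.862
v 3.515 2.571 -1.161
v 3.215 2.669 -1.468
v 2.858 2.559 -1.701
v 2.54 2.271 -1.798
v 2.346 1.881 -1.732
v 2.328 1.495 -1.522
v 2.49 1.216 -1.224
v 2.79 1.118 -0.917
v 3.146 1.228 -0.684
v 0.458 -3.999 -0.666
v 1.4 -3.239 0.514
v 0.832 -3.509 -1.28
v 1.774 -2.749 -0.101
v 1.126 -4.651 -0.779
v 2.068 -3.891 0.4
v 1.5 -4.161 -1.394
v 2.442 -3.401 -0.214
f 2 1 4
f 2 4 3
f 4 1 5
f 4 5 3
f 5 1 6
f 5 6 3
f 6 1 7
f 6 7 3
f 7 1 8
f 7 8 3
f 8 1 9
f 8 9 3
f 9 1 10
f 9 10 3
f 10 1 2
f 10 2 3
f 12 11 14
f 12 14 13
f 14 11 15
f 14 15 13
f 15 11 16
f 15 16 13
f 16 11 17
f 16 17 13
f 17 11 18
f 17 18 13
f 18 11 19
f 18 19 13
f 19 11 20
f 19 20 13
f 20 11 21
f 20 21 13
f 21 11 22
f 21 22 13
f 22 11 23
f 22 23 13
f 23 11 24
f 23 24 13
f 24 11 12
f 24 12 13
f 26 28 25
f 29 26 25
f 25 28 27
f 27 29 25
f 26 32 28
f 30 26 29
f 30 32 26
f 28 32 27
f 31 29 27
f 27 32 31
f 31 30 29
f 32 30 31



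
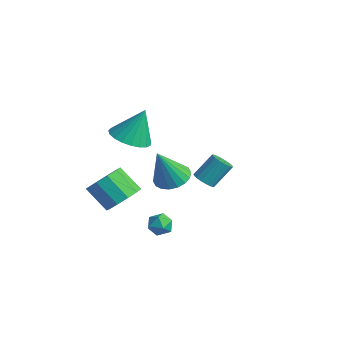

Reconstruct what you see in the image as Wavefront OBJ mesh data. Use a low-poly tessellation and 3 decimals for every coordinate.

v 1.318 -2.192 -1.081
v 1.561 -1.925 -1.661
v 1.659 -3.195 -1.399
v 1.902 -2.928 -1.979
v 2.203 -2.781 -1.384
v 1.993 -2.162 -1.187
v 1.227 -2.958 -1.873
v 1.017 -2.339 -1.676
v 1.505 -2.399 -2.151
v 2.108 -2.29 -1.848
v 1.112 -2.83 -1.212
v 1.715 -2.721 -0.909
v -1.557 -2.497 -1.599
v -0.953 -2.138 -0.861
v -2.019 -2.603 0.238
v -2.623 -2.963 -0.501
v -1.34 -1.673 -1.039
v -2.406 -2.138 0.059
v -1.81 -1.523 -1.432
v -2.876 -1.989 -0.333
v -2.183 -1.746 -1.888
v -3.249 -2.211 -0.79
v -2.317 -2.255 -2.235
v -3.383 -2.721 -1.136
v -2.161 -2.857 -2.338
v -3.227 -3.322 -1.239
v -1.774 -3.322 -2.159
v -2.84 -3.787 -1.061
v -1.304 -3.471 -1.767
v -2.37 -3.937 -0.668
v -0.931 -3.249 -1.31
v -1.997 -3.714 -0.212
v -0.797 -2.739 -0.964
v -1.863 -3.205 0.135
v 3.459 -3.142 2.837
v 4.08 -3.697 2.555
v 3.541 -3.978 4.663
v 4.289 -3.393 2.685
v 4.333 -3.038 2.845
v 4.204 -2.704 3.004
v 3.928 -2.457 3.13
v 3.558 -2.345 3.198
v 3.17 -2.391 3.194
v 2.838 -2.586 3.12
v 2.629 -2.891 2.989
v 2.585 -3.245 2.829
v 2.714 -3.579 2.67
v 2.99 -3.826 2.544
v 3.36 -3.938 2.477
v 3.748 -3.892 2.48
v 0.359 0.737 -0.416
v 0.716 0.336 -0.128
v 0.879 1.283 0.985
v 0.521 1.683 0.696
v 0.903 0.493 -0.288
v 1.066 1.439 0.824
v 0.965 0.706 -0.479
v 1.127 1.652 0.634
v 0.887 0.925 -0.654
v 1.05 1.872 0.458
v 0.689 1.102 -0.776
v 0.852 2.049 0.337
v 0.415 1.195 -0.815
v 0.578 2.142 0.298
v 0.128 1.183 -0.762
v 0.291 2.13 0.35
v -0.106 1.069 -0.631
v 0.057 2.015 0.482
v -0.234 0.878 -0.45
v -0.071 1.825 0.663
v -0.226 0.655 -0.262
v -0.063 1.602 0.851
v -0.084 0.451 -0.109
v 0.079 1.398 1.004
v 0.159 0.312 -0.026
v 0.322 1.259 1.087
v 0.448 0.271 -0.033
v 0.611 1.217 1.08
v -2.007 -1.843 2.232
v -0.989 -1.584 1.979
v -1.753 -1.137 3.968
v -1.212 -1.213 1.86
v -1.573 -0.95 1.806
v -2.008 -0.842 1.826
v -2.443 -0.907 1.916
v -2.803 -1.134 2.06
v -3.025 -1.483 2.235
v -3.071 -1.895 2.409
v -2.933 -2.297 2.552
v -2.634 -2.621 2.64
v -2.228 -2.81 2.658
v -1.783 -2.832 2.602
v -1.376 -2.683 2.482
v -1.079 -2.389 2.319
v -0.942 -2 2.141
f 1 12 6
f 1 6 2
f 1 2 8
f 1 8 11
f 1 11 12
f 2 6 10
f 6 12 5
f 12 11 3
f 11 8 7
f 8 2 9
f 4 10 5
f 4 5 3
f 4 3 7
f 4 7 9
f 4 9 10
f 5 10 6
f 3 5 12
f 7 3 11
f 9 7 8
f 10 9 2
f 14 13 17
f 14 17 15
f 15 17 18
f 15 18 16
f 17 13 19
f 17 19 18
f 18 19 20
f 18 20 16
f 19 13 21
f 19 21 20
f 20 21 22
f 20 22 16
f 21 13 23
f 21 23 22
f 22 23 24
f 22 24 16
f 23 13 25
f 23 25 24
f 24 25 26
f 24 26 16
f 25 13 27
f 25 27 26
f 26 27 28
f 26 28 16
f 27 13 29
f 27 29 28
f 28 29 30
f 28 30 16
f 29 13 31
f 29 31 30
f 30 31 32
f 30 32 16
f 31 13 33
f 31 33 32
f 32 33 34
f 32 34 16
f 33 13 14
f 33 14 34
f 34 14 15
f 34 15 16
f 36 35 38
f 36 38 37
f 38 35 39
f 38 39 37
f 39 35 40
f 39 40 37
f 40 35 41
f 40 41 37
f 41 35 42
f 41 42 37
f 42 35 43
f 42 43 37
f 43 35 44
f 43 44 37
f 44 35 45
f 44 45 37
f 45 35 46
f 45 46 37
f 46 35 47
f 46 47 37
f 47 35 48
f 47 48 37
f 48 35 49
f 48 49 37
f 49 35 50
f 49 50 37
f 50 35 36
f 50 36 37
f 52 51 55
f 52 55 53
f 53 55 56
f 53 56 54
f 55 51 57
f 55 57 56
f 56 57 58
f 56 58 54
f 57 51 59
f 57 59 58
f 58 59 60
f 58 60 54
f 59 51 61
f 59 61 60
f 60 61 62
f 60 62 54
f 61 51 63
f 61 63 62
f 62 63 64
f 62 64 54
f 63 51 65
f 63 65 64
f 64 65 66
f 64 66 54
f 65 51 67
f 65 67 66
f 66 67 68
f 66 68 54
f 67 51 69
f 67 69 68
f 68 69 70
f 68 70 54
f 69 51 71
f 69 71 70
f 70 71 72
f 70 72 54
f 71 51 73
f 71 73 72
f 72 73 74
f 72 74 54
f 73 51 75
f 73 75 74
f 74 75 76
f 74 76 54
f 75 51 77
f 75 77 76
f 76 77 78
f 76 78 54
f 77 51 52
f 77 52 78
f 78 52 53
f 78 53 54
f 80 79 82
f 80 82 81
f 82 79 83
f 82 83 81
f 83 79 84
f 83 84 81
f 84 79 85
f 84 85 81
f 85 79 86
f 85 86 81
f 86 79 87
f 86 87 81
f 87 79 88
f 87 88 81
f 88 79 89
f 88 89 81
f 89 79 90
f 89 90 81
f 90 79 91
f 90 91 81
f 91 79 92
f 91 92 81
f 92 79 93
f 92 93 81
f 93 79 94
f 93 94 81
f 94 79 95
f 94 95 81
f 95 79 80
f 95 80 81

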